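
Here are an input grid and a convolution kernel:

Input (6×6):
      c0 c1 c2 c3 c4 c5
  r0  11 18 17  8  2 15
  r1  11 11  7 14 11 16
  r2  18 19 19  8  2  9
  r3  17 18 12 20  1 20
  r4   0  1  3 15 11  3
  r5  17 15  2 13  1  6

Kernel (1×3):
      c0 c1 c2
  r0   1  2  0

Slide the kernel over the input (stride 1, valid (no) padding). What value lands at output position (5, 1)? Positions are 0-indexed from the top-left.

19

The receptive field on the input at this output position is [15 2 13]. Elementwise product with the kernel and sum: 15·1 + 2·2.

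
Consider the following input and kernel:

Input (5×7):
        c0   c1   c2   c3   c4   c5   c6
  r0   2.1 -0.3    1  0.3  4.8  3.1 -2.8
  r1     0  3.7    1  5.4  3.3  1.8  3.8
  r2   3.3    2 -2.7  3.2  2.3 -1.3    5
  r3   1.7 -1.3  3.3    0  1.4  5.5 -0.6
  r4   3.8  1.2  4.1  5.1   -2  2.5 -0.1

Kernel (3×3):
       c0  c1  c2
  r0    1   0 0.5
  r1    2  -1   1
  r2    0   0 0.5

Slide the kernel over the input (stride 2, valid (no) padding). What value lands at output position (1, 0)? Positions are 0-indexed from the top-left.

12

The receptive field on the input at this output position is [3.3 2 -2.7 / 1.7 -1.3 3.3 / 3.8 1.2 4.1]. Elementwise product with the kernel and sum: 3.3·1 + -2.7·0.5 + 1.7·2 + -1.3·-1 + 3.3·1 + 4.1·0.5.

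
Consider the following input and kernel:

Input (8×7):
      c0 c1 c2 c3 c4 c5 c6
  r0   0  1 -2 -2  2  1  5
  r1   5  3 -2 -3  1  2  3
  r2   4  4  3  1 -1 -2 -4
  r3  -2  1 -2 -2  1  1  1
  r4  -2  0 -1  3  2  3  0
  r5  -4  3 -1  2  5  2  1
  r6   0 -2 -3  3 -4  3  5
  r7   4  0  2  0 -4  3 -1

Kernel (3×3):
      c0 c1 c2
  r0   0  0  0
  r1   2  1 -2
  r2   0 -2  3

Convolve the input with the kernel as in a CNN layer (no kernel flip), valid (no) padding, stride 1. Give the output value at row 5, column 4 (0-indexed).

The receptive field on the input at this output position is [5 2 1 / -4 3 5 / -4 3 -1]. Elementwise product with the kernel and sum: -4·2 + 3·1 + 5·-2 + 3·-2 + -1·3.

-24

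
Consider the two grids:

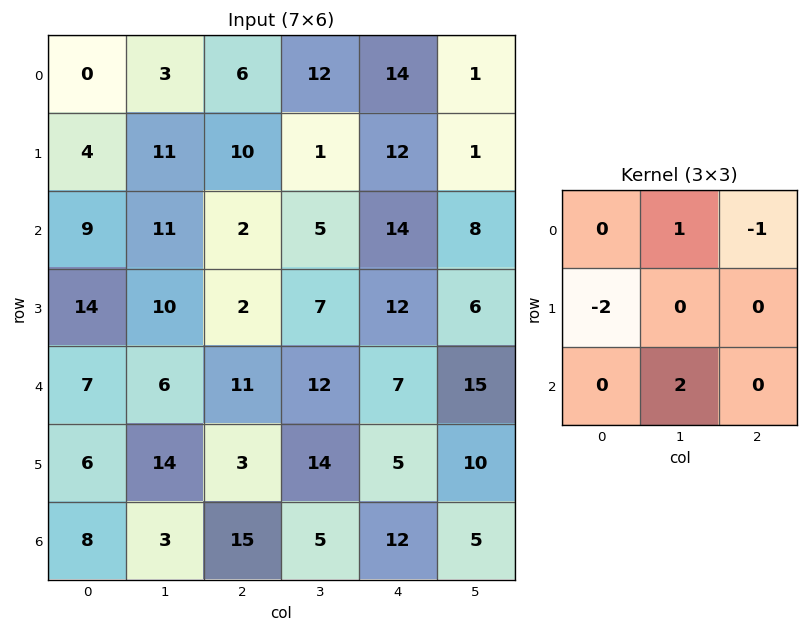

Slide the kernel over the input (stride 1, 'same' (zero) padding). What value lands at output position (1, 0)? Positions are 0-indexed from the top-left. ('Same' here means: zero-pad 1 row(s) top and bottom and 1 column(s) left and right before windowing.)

15

The receptive field on the zero-padded input at this output position is [0 0 3 / 0 4 11 / 0 9 11]. Elementwise product with the kernel and sum: 0·1 + 3·-1 + 0·-2 + 9·2.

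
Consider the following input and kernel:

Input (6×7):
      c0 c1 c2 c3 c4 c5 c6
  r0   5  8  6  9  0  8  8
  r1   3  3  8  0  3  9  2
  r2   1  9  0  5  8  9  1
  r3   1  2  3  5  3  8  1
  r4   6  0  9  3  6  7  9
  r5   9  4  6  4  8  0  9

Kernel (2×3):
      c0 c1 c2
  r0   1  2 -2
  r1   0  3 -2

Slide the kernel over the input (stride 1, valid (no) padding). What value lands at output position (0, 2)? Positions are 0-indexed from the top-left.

The receptive field on the input at this output position is [6 9 0 / 8 0 3]. Elementwise product with the kernel and sum: 6·1 + 9·2 + 0·-2 + 0·3 + 3·-2.

18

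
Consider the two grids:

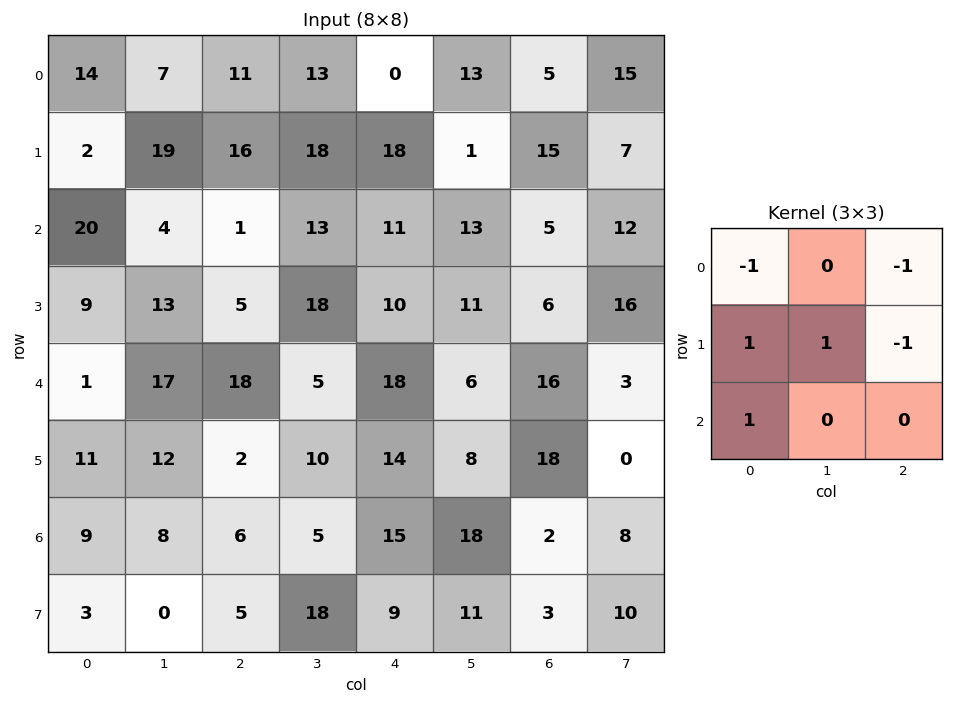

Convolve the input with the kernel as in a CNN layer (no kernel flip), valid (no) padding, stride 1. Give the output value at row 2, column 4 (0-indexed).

17

The receptive field on the input at this output position is [11 13 5 / 10 11 6 / 18 6 16]. Elementwise product with the kernel and sum: 11·-1 + 5·-1 + 10·1 + 11·1 + 6·-1 + 18·1.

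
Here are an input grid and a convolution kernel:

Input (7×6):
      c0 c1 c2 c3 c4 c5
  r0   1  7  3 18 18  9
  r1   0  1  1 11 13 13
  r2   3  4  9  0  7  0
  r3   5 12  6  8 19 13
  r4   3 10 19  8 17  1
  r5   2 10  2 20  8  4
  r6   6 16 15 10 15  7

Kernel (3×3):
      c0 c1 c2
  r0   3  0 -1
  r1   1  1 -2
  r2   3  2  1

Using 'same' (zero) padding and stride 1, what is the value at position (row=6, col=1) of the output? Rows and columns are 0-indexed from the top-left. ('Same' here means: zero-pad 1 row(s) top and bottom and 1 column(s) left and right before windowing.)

The receptive field on the zero-padded input at this output position is [2 10 2 / 6 16 15 / 0 0 0]. Elementwise product with the kernel and sum: 2·3 + 2·-1 + 6·1 + 16·1 + 15·-2 + 0·3 + 0·2 + 0·1.

-4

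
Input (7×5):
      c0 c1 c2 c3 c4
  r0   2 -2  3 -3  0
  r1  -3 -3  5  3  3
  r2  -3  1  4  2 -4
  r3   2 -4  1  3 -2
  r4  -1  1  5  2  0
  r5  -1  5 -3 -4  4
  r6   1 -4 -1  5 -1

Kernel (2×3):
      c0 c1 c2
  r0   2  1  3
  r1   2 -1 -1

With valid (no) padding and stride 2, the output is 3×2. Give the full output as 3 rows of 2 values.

3 7
14 -1
10 6

Output[0,0]: The receptive field on the input at this output position is [2 -2 3 / -3 -3 5]. Elementwise product with the kernel and sum: 2·2 + -2·1 + 3·3 + -3·2 + -3·-1 + 5·-1.
Output[0,1]: The receptive field on the input at this output position is [3 -3 0 / 5 3 3]. Elementwise product with the kernel and sum: 3·2 + -3·1 + 0·3 + 5·2 + 3·-1 + 3·-1.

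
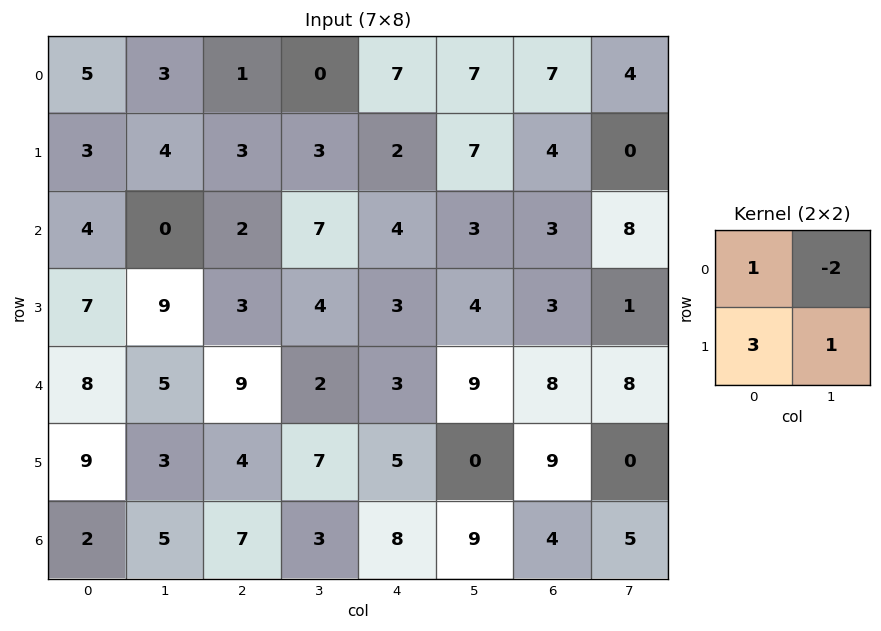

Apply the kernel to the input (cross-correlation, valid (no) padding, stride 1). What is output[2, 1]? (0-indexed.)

The receptive field on the input at this output position is [0 2 / 9 3]. Elementwise product with the kernel and sum: 0·1 + 2·-2 + 9·3 + 3·1.

26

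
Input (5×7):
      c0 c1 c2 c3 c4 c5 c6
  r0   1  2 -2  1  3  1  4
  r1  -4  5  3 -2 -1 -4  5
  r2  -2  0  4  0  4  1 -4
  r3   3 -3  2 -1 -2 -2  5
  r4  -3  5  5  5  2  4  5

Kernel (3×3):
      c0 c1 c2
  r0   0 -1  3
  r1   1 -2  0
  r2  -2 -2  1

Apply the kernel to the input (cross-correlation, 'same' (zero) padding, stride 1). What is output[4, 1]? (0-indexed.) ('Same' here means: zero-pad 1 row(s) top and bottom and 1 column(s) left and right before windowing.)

-4

The receptive field on the zero-padded input at this output position is [3 -3 2 / -3 5 5 / 0 0 0]. Elementwise product with the kernel and sum: -3·-1 + 2·3 + -3·1 + 5·-2 + 0·-2 + 0·-2 + 0·1.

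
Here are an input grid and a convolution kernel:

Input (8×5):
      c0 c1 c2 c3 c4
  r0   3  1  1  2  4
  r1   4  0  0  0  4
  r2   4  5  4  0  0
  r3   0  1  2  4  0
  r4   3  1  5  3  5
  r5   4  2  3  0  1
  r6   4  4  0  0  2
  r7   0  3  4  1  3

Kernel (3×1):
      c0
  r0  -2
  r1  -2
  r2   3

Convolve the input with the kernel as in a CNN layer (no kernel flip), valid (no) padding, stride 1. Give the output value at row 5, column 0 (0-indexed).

The receptive field on the input at this output position is [4 / 4 / 0]. Elementwise product with the kernel and sum: 4·-2 + 4·-2 + 0·3.

-16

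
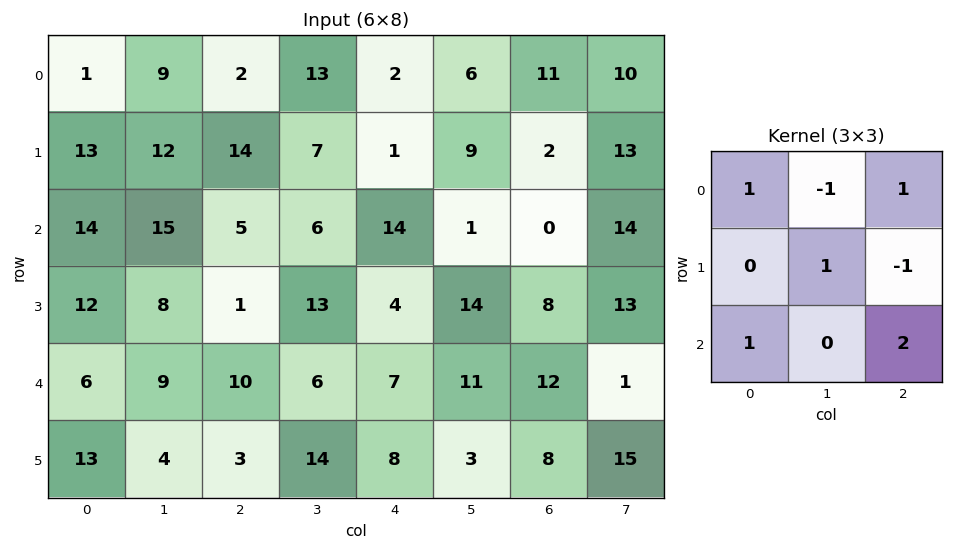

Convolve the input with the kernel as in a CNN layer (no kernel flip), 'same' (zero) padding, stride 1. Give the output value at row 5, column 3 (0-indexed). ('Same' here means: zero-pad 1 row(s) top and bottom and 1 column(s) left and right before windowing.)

The receptive field on the zero-padded input at this output position is [10 6 7 / 3 14 8 / 0 0 0]. Elementwise product with the kernel and sum: 10·1 + 6·-1 + 7·1 + 14·1 + 8·-1 + 0·1 + 0·2.

17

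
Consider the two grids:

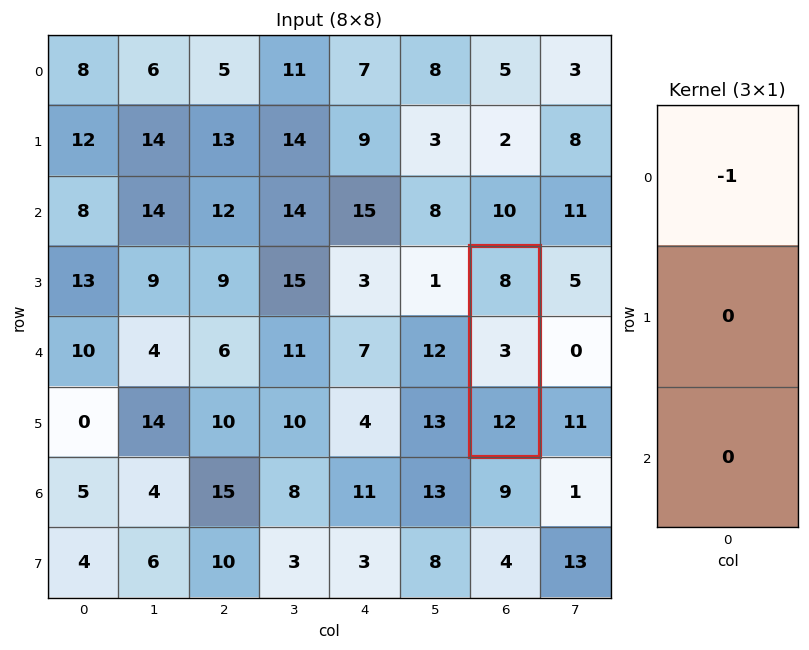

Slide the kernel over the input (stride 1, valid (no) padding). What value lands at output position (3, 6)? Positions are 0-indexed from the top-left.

-8

The receptive field on the input at this output position is [8 / 3 / 12]. Elementwise product with the kernel and sum: 8·-1.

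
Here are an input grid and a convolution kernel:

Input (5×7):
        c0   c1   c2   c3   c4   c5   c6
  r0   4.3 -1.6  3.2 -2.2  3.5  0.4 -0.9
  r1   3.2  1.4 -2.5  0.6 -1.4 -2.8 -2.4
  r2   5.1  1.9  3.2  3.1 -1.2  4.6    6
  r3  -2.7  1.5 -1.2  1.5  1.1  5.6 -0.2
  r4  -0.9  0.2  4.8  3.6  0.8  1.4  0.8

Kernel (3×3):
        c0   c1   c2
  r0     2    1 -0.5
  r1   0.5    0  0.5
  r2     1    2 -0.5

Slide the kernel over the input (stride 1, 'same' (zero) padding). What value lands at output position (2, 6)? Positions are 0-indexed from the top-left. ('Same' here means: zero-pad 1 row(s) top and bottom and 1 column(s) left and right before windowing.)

-0.5

The receptive field on the zero-padded input at this output position is [-2.8 -2.4 0 / 4.6 6 0 / 5.6 -0.2 0]. Elementwise product with the kernel and sum: -2.8·2 + -2.4·1 + 0·-0.5 + 4.6·0.5 + 0·0.5 + 5.6·1 + -0.2·2 + 0·-0.5.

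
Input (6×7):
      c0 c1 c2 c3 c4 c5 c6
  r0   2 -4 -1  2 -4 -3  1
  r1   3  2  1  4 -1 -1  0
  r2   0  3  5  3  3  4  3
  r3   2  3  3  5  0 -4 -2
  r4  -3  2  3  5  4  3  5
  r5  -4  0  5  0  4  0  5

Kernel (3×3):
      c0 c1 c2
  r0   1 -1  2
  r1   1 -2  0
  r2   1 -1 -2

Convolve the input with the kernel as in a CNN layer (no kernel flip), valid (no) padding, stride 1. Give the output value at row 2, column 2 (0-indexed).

-9

The receptive field on the input at this output position is [5 3 3 / 3 5 0 / 3 5 4]. Elementwise product with the kernel and sum: 5·1 + 3·-1 + 3·2 + 3·1 + 5·-2 + 3·1 + 5·-1 + 4·-2.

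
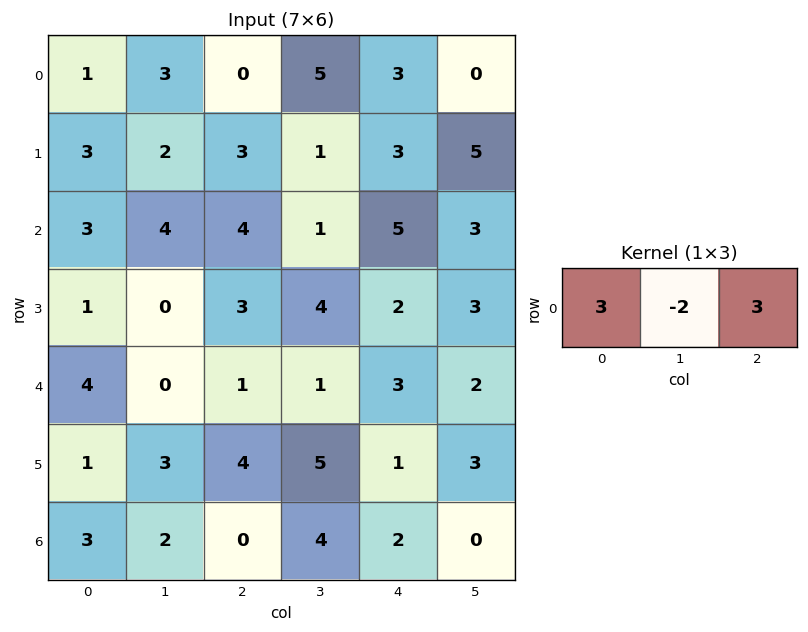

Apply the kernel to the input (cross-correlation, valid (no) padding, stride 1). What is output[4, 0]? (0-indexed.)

15

The receptive field on the input at this output position is [4 0 1]. Elementwise product with the kernel and sum: 4·3 + 0·-2 + 1·3.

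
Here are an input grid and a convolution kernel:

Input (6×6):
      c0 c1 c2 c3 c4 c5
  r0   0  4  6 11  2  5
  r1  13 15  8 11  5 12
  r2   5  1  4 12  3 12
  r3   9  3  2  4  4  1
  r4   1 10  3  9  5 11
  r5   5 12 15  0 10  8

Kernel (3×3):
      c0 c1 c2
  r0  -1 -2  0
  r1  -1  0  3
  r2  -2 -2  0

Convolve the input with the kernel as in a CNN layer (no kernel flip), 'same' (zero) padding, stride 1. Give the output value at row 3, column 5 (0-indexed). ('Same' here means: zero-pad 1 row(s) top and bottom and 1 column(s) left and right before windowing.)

-63

The receptive field on the zero-padded input at this output position is [3 12 0 / 4 1 0 / 5 11 0]. Elementwise product with the kernel and sum: 3·-1 + 12·-2 + 4·-1 + 0·3 + 5·-2 + 11·-2.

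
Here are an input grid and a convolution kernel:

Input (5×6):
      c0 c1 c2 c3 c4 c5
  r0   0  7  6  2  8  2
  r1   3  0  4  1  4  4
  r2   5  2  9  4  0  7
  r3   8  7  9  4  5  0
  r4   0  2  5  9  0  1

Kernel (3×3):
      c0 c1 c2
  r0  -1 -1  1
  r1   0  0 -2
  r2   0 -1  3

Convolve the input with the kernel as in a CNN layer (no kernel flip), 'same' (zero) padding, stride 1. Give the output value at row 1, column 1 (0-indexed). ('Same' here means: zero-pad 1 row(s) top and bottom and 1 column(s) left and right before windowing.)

16

The receptive field on the zero-padded input at this output position is [0 7 6 / 3 0 4 / 5 2 9]. Elementwise product with the kernel and sum: 0·-1 + 7·-1 + 6·1 + 4·-2 + 2·-1 + 9·3.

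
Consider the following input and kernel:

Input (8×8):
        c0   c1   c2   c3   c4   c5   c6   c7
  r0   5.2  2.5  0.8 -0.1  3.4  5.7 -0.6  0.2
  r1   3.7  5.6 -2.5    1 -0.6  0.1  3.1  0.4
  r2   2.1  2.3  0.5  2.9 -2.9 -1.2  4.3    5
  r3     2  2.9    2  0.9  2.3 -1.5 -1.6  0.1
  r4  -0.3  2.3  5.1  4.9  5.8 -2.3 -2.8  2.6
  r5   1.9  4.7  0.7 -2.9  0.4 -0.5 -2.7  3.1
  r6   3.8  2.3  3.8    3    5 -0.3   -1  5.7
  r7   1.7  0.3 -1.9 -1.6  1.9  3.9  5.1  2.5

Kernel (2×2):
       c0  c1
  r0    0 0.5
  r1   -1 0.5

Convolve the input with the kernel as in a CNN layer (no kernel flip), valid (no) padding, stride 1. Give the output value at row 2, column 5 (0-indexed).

2.85

The receptive field on the input at this output position is [-1.2 4.3 / -1.5 -1.6]. Elementwise product with the kernel and sum: 4.3·0.5 + -1.5·-1 + -1.6·0.5.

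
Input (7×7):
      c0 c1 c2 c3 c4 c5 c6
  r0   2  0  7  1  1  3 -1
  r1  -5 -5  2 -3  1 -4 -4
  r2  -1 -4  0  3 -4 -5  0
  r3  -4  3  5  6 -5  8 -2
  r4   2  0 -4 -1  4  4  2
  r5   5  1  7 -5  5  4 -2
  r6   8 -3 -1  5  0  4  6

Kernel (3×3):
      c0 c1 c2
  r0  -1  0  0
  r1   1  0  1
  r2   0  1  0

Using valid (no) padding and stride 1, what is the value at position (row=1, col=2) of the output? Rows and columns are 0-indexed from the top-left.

0

The receptive field on the input at this output position is [2 -3 1 / 0 3 -4 / 5 6 -5]. Elementwise product with the kernel and sum: 2·-1 + 0·1 + -4·1 + 6·1.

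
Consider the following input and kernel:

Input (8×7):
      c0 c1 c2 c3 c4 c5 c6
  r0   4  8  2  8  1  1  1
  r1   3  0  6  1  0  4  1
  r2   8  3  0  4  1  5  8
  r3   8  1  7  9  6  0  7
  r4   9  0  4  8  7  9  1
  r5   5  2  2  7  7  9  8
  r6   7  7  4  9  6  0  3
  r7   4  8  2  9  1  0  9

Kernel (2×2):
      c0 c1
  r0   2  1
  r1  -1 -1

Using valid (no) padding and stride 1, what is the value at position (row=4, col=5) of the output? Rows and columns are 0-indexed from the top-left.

The receptive field on the input at this output position is [9 1 / 9 8]. Elementwise product with the kernel and sum: 9·2 + 1·1 + 9·-1 + 8·-1.

2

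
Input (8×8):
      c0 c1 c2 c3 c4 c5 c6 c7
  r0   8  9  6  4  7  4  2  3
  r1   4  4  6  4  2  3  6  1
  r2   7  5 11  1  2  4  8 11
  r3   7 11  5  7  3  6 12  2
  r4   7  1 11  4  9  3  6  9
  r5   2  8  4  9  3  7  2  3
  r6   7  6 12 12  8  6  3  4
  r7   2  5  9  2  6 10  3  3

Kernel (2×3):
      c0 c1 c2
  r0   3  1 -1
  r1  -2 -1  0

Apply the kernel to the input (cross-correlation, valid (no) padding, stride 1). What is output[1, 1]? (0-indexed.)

The receptive field on the input at this output position is [4 6 4 / 5 11 1]. Elementwise product with the kernel and sum: 4·3 + 6·1 + 4·-1 + 5·-2 + 11·-1.

-7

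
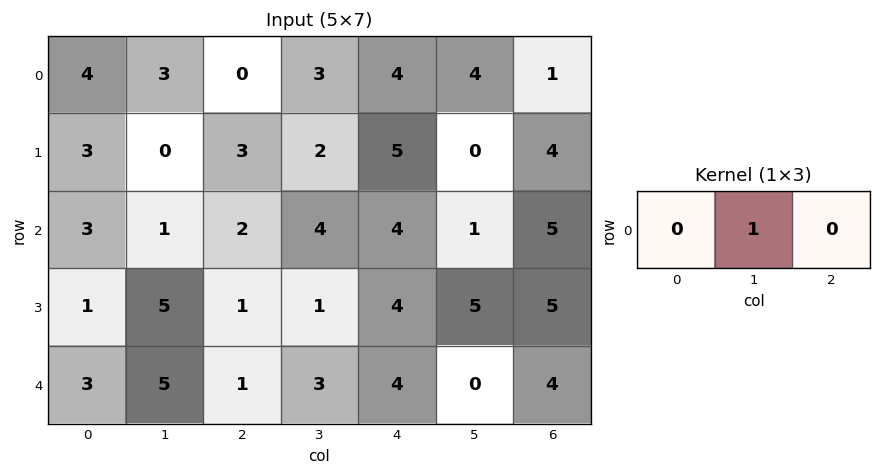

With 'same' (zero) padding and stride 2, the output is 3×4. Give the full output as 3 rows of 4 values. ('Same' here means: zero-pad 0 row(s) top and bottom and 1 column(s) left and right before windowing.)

4 0 4 1
3 2 4 5
3 1 4 4

Output[0,0]: The receptive field on the zero-padded input at this output position is [0 4 3]. Elementwise product with the kernel and sum: 4·1.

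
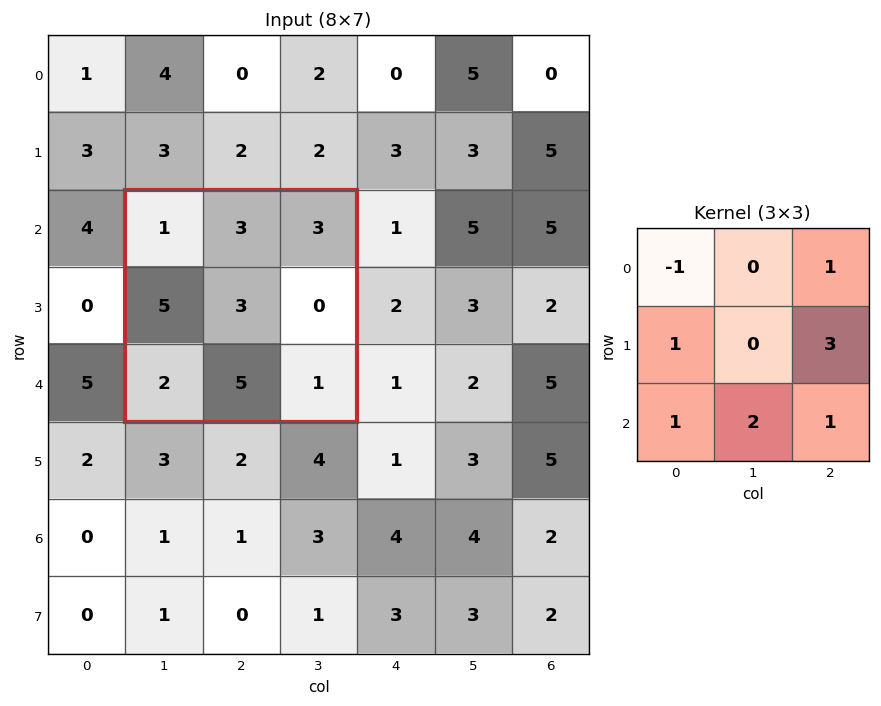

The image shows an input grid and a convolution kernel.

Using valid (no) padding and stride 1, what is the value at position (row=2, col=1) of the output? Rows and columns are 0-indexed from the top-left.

20

The receptive field on the input at this output position is [1 3 3 / 5 3 0 / 2 5 1]. Elementwise product with the kernel and sum: 1·-1 + 3·1 + 5·1 + 0·3 + 2·1 + 5·2 + 1·1.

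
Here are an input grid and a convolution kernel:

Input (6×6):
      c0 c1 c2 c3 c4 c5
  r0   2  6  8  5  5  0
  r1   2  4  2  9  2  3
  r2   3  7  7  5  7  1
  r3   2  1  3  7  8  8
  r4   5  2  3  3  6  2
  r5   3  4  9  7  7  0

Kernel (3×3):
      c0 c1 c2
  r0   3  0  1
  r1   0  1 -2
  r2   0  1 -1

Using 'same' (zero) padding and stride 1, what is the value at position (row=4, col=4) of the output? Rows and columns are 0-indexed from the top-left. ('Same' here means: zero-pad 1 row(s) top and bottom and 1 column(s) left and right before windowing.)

38

The receptive field on the zero-padded input at this output position is [7 8 8 / 3 6 2 / 7 7 0]. Elementwise product with the kernel and sum: 7·3 + 8·1 + 6·1 + 2·-2 + 7·1 + 0·-1.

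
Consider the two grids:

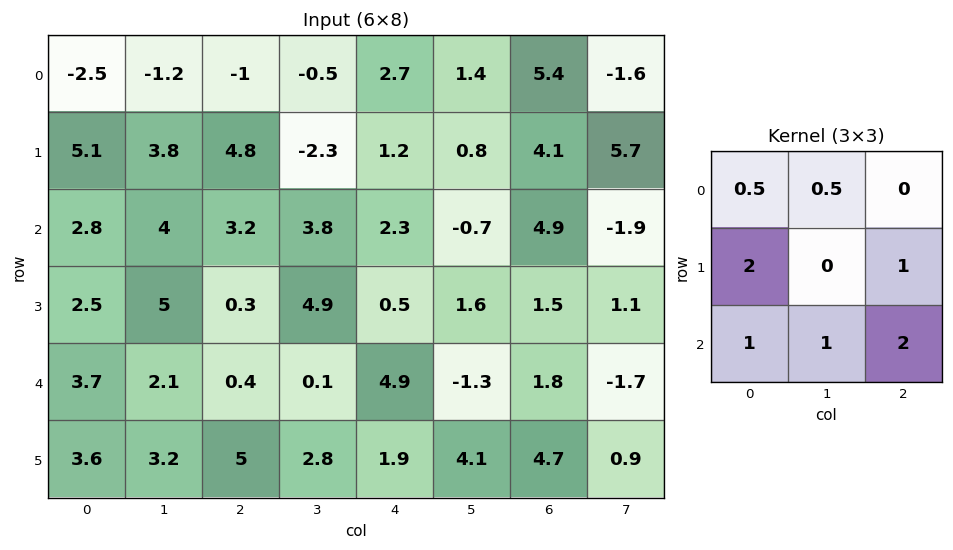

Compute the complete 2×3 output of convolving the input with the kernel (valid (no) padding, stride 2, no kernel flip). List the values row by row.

26.35 21.65 19.95
15.3 14.9 10.5

Output[0,0]: The receptive field on the input at this output position is [-2.5 -1.2 -1 / 5.1 3.8 4.8 / 2.8 4 3.2]. Elementwise product with the kernel and sum: -2.5·0.5 + -1.2·0.5 + 5.1·2 + 4.8·1 + 2.8·1 + 4·1 + 3.2·2.
Output[0,1]: The receptive field on the input at this output position is [-1 -0.5 2.7 / 4.8 -2.3 1.2 / 3.2 3.8 2.3]. Elementwise product with the kernel and sum: -1·0.5 + -0.5·0.5 + 4.8·2 + 1.2·1 + 3.2·1 + 3.8·1 + 2.3·2.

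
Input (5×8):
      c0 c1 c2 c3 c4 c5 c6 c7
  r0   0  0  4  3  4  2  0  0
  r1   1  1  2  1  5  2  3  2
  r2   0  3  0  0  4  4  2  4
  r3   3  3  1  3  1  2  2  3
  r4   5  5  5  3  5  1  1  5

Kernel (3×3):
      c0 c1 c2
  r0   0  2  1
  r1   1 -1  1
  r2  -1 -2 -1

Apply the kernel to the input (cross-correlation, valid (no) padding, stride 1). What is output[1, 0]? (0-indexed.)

The receptive field on the input at this output position is [1 1 2 / 0 3 0 / 3 3 1]. Elementwise product with the kernel and sum: 1·2 + 2·1 + 0·1 + 3·-1 + 0·1 + 3·-1 + 3·-2 + 1·-1.

-9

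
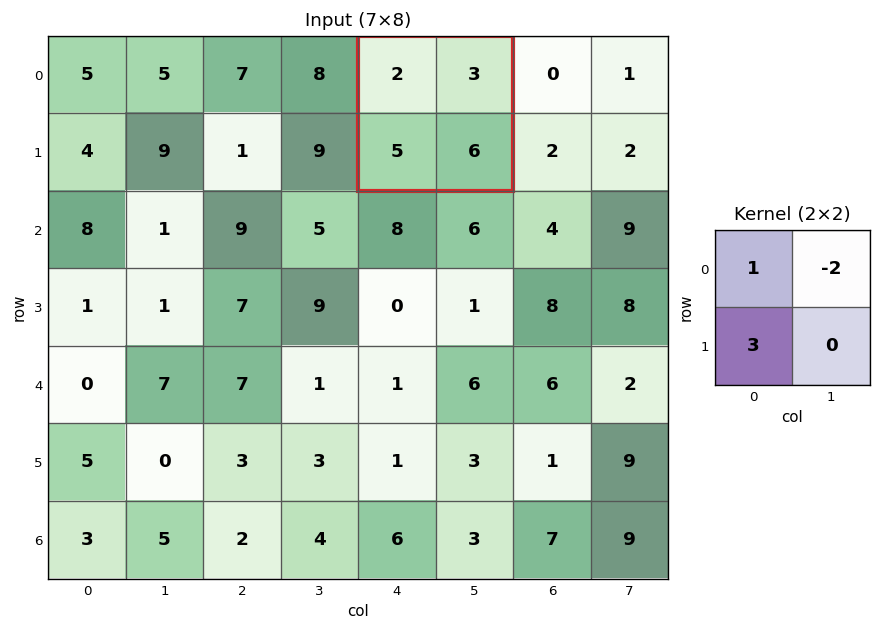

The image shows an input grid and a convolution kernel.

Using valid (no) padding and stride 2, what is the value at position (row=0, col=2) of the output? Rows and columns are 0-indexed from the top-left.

The receptive field on the input at this output position is [2 3 / 5 6]. Elementwise product with the kernel and sum: 2·1 + 3·-2 + 5·3.

11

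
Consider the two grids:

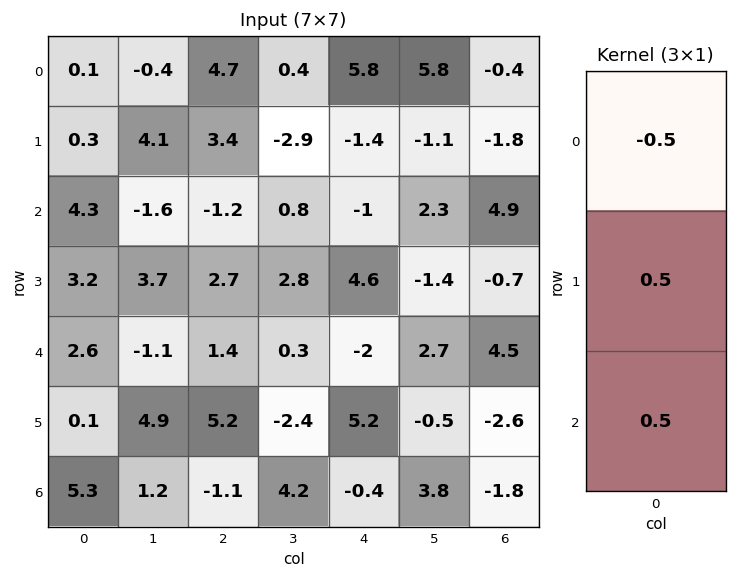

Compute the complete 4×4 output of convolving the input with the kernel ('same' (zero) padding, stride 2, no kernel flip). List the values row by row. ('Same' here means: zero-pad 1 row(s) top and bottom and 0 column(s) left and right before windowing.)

0.2 4.05 2.2 -1.1
3.6 -0.95 2.5 3
-0.25 1.95 -0.7 1.3
2.6 -3.15 -2.8 0.4

Output[0,0]: The receptive field on the zero-padded input at this output position is [0 / 0.1 / 0.3]. Elementwise product with the kernel and sum: 0·-0.5 + 0.1·0.5 + 0.3·0.5.
Output[0,1]: The receptive field on the zero-padded input at this output position is [0 / 4.7 / 3.4]. Elementwise product with the kernel and sum: 0·-0.5 + 4.7·0.5 + 3.4·0.5.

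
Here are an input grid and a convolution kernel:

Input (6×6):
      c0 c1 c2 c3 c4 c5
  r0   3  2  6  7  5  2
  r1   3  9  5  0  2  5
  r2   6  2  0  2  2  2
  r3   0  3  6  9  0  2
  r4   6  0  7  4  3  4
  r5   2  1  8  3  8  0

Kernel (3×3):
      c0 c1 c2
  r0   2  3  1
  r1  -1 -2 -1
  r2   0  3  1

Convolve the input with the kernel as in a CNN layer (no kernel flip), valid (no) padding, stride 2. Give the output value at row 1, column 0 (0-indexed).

The receptive field on the input at this output position is [6 2 0 / 0 3 6 / 6 0 7]. Elementwise product with the kernel and sum: 6·2 + 2·3 + 0·1 + 0·-1 + 3·-2 + 6·-1 + 0·3 + 7·1.

13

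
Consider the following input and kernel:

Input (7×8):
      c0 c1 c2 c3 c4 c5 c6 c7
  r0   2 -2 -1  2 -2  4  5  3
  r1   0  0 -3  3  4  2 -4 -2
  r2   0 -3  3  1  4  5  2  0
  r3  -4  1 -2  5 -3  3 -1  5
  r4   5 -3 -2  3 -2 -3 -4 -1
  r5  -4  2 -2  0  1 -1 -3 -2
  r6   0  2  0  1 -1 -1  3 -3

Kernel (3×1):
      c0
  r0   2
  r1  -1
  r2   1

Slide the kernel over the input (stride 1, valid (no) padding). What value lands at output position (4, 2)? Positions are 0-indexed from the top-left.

The receptive field on the input at this output position is [-2 / -2 / 0]. Elementwise product with the kernel and sum: -2·2 + -2·-1 + 0·1.

-2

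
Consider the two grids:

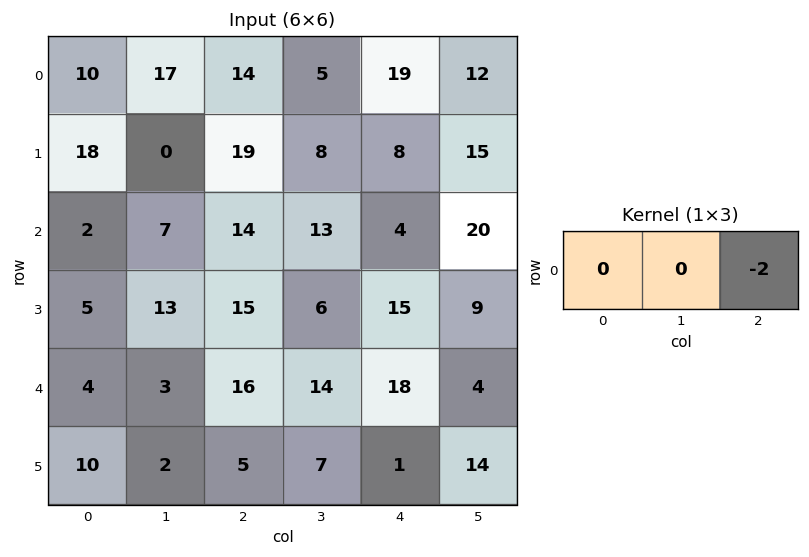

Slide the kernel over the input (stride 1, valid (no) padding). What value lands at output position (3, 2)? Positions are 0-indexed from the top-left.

The receptive field on the input at this output position is [15 6 15]. Elementwise product with the kernel and sum: 15·-2.

-30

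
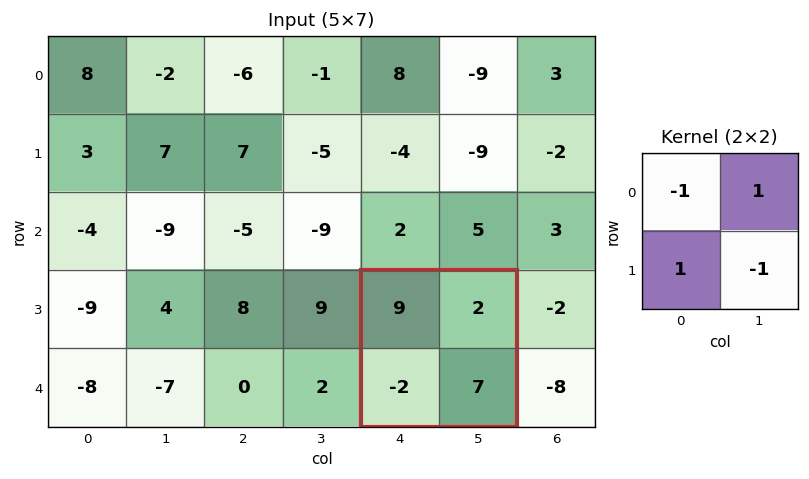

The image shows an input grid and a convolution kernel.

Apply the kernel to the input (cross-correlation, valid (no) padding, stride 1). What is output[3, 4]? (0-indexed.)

The receptive field on the input at this output position is [9 2 / -2 7]. Elementwise product with the kernel and sum: 9·-1 + 2·1 + -2·1 + 7·-1.

-16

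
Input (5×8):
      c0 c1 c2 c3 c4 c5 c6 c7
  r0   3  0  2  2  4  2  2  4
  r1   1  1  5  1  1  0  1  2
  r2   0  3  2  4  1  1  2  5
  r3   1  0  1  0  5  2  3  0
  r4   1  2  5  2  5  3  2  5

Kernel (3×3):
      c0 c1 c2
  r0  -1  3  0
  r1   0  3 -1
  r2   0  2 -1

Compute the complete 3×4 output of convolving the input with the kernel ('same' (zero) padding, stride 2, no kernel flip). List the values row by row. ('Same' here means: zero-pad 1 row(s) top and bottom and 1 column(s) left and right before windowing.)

10 13 12 2
2 18 12 10
4 16 27 8

Output[0,0]: The receptive field on the zero-padded input at this output position is [0 0 0 / 0 3 0 / 0 1 1]. Elementwise product with the kernel and sum: 0·-1 + 0·3 + 3·3 + 0·-1 + 1·2 + 1·-1.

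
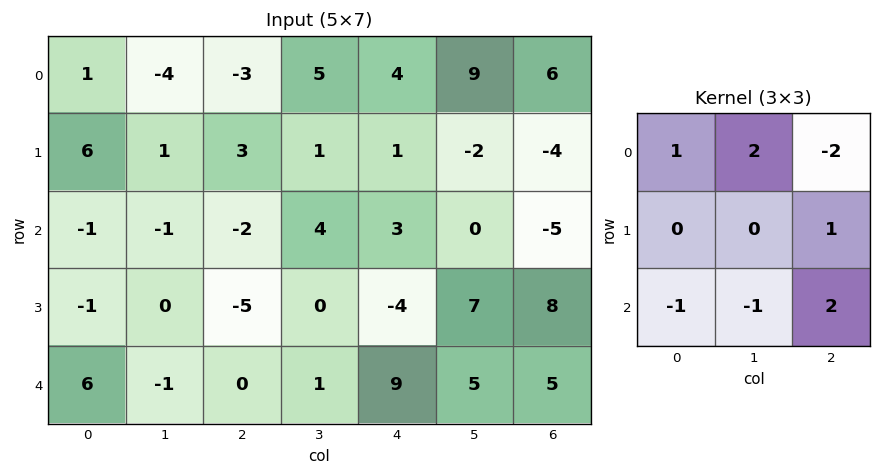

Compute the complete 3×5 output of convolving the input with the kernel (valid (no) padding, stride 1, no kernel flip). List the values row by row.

Output[0,0]: The receptive field on the input at this output position is [1 -4 -3 / 6 1 3 / -1 -1 -2]. Elementwise product with the kernel and sum: 1·1 + -4·2 + -3·-2 + 3·1 + -1·-1 + -1·-1 + -2·2.
Output[0,1]: The receptive field on the input at this output position is [-4 -3 5 / 1 3 1 / -1 -2 4]. Elementwise product with the kernel and sum: -4·1 + -3·2 + 5·-2 + 1·1 + -1·-1 + -2·-1 + 4·2.

0 -8 4 -14 -7
-9 14 3 25 13
-9 -10 13 17 17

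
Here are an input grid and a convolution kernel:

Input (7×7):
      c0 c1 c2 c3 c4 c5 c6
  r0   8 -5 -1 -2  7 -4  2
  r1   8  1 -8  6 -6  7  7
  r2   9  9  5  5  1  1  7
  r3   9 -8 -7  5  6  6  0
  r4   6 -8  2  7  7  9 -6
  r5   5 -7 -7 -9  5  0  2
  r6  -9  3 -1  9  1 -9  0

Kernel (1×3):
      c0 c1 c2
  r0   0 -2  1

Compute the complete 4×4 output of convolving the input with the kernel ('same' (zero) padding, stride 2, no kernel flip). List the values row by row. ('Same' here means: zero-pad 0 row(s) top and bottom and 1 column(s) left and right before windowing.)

Output[0,0]: The receptive field on the zero-padded input at this output position is [0 8 -5]. Elementwise product with the kernel and sum: 8·-2 + -5·1.

-21 0 -18 -4
-9 -5 -1 -14
-20 3 -5 12
21 11 -11 0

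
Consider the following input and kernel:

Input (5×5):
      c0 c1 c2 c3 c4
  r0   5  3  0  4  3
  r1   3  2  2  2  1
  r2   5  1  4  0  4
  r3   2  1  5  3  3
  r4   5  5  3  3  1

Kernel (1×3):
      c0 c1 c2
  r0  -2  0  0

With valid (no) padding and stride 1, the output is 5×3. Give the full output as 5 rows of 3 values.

-10 -6 0
-6 -4 -4
-10 -2 -8
-4 -2 -10
-10 -10 -6

Output[0,0]: The receptive field on the input at this output position is [5 3 0]. Elementwise product with the kernel and sum: 5·-2.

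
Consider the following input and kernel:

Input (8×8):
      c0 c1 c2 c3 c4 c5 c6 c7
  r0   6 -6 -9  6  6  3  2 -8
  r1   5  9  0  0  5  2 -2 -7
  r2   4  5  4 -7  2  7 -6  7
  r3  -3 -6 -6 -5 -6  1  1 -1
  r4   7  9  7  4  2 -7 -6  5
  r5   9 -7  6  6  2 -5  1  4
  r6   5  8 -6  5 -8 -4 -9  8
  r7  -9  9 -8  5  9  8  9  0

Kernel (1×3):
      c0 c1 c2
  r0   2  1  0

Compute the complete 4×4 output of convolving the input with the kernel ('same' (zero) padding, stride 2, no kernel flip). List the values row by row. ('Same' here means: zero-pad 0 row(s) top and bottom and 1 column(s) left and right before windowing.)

Output[0,0]: The receptive field on the zero-padded input at this output position is [0 6 -6]. Elementwise product with the kernel and sum: 0·2 + 6·1.
Output[0,1]: The receptive field on the zero-padded input at this output position is [-6 -9 6]. Elementwise product with the kernel and sum: -6·2 + -9·1.

6 -21 18 8
4 14 -12 8
7 25 10 -20
5 10 2 -17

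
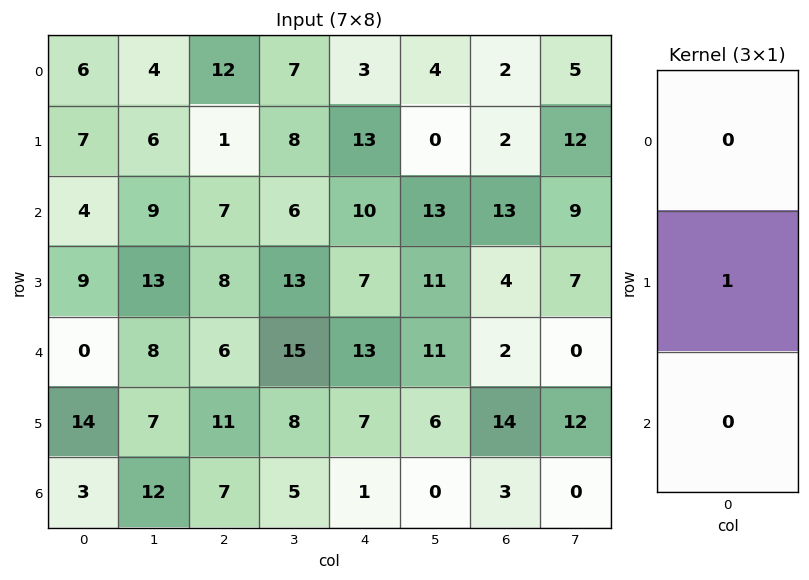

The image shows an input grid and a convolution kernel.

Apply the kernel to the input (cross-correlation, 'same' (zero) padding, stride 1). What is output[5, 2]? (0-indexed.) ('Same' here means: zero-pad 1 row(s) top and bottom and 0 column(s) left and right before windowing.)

The receptive field on the zero-padded input at this output position is [6 / 11 / 7]. Elementwise product with the kernel and sum: 11·1.

11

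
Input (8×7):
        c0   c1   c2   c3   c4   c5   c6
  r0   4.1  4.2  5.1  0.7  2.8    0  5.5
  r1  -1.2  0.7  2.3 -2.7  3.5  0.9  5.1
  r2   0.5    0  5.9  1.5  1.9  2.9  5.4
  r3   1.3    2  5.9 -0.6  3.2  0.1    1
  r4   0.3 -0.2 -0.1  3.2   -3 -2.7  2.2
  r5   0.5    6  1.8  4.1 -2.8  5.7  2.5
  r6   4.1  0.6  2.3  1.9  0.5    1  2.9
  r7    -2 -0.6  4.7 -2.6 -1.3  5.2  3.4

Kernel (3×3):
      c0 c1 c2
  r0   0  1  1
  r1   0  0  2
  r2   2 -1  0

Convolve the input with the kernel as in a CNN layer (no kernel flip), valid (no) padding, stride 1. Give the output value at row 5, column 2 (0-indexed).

The receptive field on the input at this output position is [1.8 4.1 -2.8 / 2.3 1.9 0.5 / 4.7 -2.6 -1.3]. Elementwise product with the kernel and sum: 4.1·1 + -2.8·1 + 0.5·2 + 4.7·2 + -2.6·-1.

14.3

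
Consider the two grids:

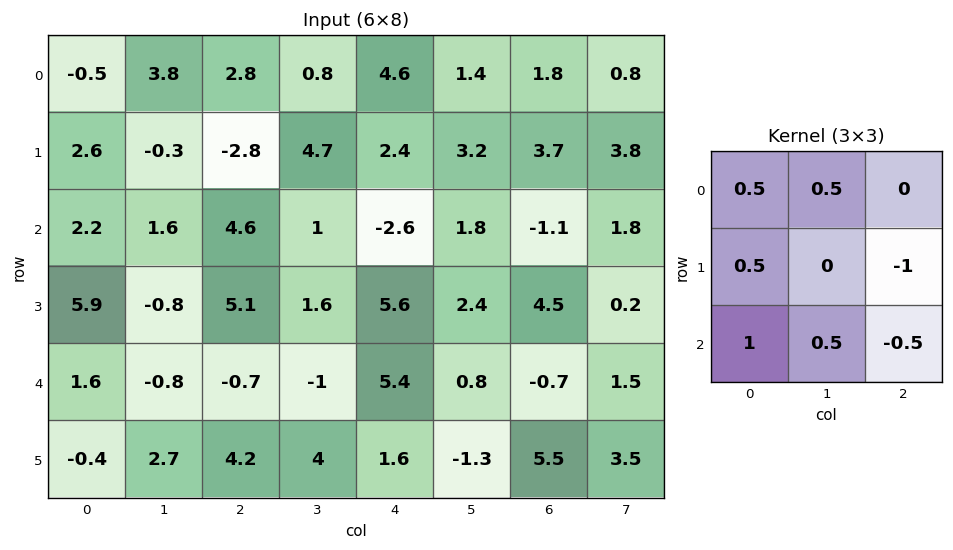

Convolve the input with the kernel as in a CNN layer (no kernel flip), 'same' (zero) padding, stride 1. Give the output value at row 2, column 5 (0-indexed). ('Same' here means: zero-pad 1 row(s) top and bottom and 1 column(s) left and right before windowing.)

7.15

The receptive field on the zero-padded input at this output position is [2.4 3.2 3.7 / -2.6 1.8 -1.1 / 5.6 2.4 4.5]. Elementwise product with the kernel and sum: 2.4·0.5 + 3.2·0.5 + -2.6·0.5 + -1.1·-1 + 5.6·1 + 2.4·0.5 + 4.5·-0.5.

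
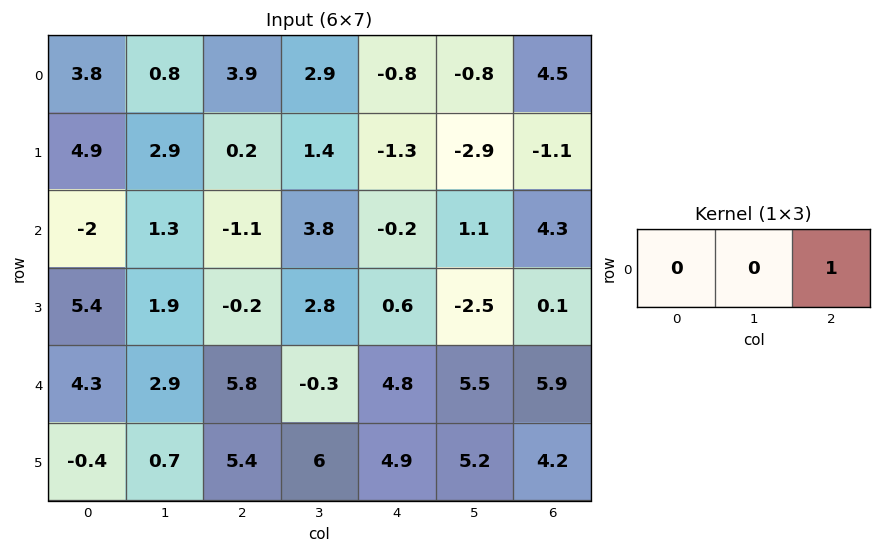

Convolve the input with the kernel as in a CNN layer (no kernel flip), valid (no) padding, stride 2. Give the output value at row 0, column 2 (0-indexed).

The receptive field on the input at this output position is [-0.8 -0.8 4.5]. Elementwise product with the kernel and sum: 4.5·1.

4.5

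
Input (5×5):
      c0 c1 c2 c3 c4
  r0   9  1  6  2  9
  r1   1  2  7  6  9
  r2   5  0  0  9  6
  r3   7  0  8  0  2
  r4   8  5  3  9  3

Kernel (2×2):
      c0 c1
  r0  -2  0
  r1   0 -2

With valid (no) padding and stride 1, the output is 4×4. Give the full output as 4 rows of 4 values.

-22 -16 -24 -22
-2 -4 -32 -24
-10 -16 0 -22
-24 -6 -34 -6

Output[0,0]: The receptive field on the input at this output position is [9 1 / 1 2]. Elementwise product with the kernel and sum: 9·-2 + 2·-2.
Output[0,1]: The receptive field on the input at this output position is [1 6 / 2 7]. Elementwise product with the kernel and sum: 1·-2 + 7·-2.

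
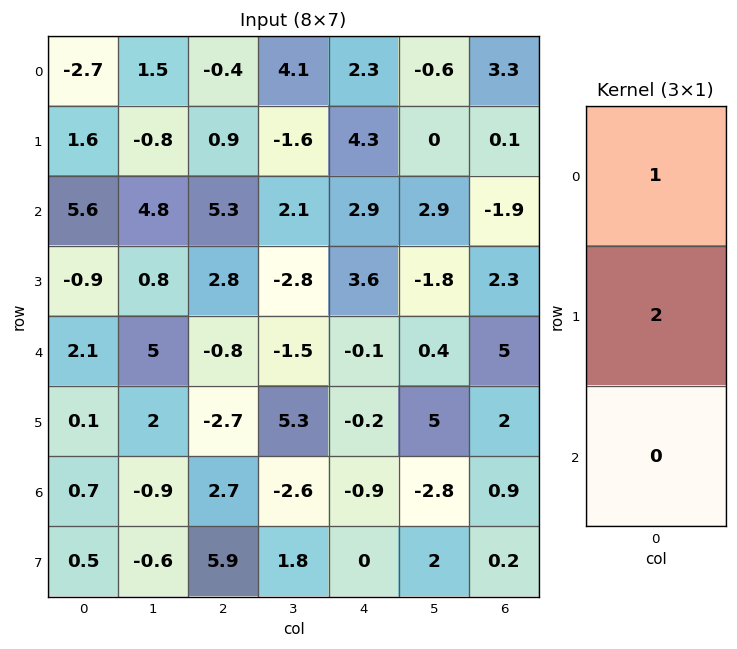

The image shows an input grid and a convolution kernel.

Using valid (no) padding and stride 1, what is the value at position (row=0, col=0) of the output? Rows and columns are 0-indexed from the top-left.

The receptive field on the input at this output position is [-2.7 / 1.6 / 5.6]. Elementwise product with the kernel and sum: -2.7·1 + 1.6·2.

0.5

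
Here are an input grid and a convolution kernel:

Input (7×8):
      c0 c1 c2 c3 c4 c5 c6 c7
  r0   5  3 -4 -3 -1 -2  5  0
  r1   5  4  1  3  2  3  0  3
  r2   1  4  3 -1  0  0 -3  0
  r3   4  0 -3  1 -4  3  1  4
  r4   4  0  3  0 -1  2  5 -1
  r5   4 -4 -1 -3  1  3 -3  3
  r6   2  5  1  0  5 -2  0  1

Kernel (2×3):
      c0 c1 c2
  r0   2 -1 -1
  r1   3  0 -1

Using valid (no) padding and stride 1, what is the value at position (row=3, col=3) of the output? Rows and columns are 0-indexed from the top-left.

1

The receptive field on the input at this output position is [1 -4 3 / 0 -1 2]. Elementwise product with the kernel and sum: 1·2 + -4·-1 + 3·-1 + 0·3 + 2·-1.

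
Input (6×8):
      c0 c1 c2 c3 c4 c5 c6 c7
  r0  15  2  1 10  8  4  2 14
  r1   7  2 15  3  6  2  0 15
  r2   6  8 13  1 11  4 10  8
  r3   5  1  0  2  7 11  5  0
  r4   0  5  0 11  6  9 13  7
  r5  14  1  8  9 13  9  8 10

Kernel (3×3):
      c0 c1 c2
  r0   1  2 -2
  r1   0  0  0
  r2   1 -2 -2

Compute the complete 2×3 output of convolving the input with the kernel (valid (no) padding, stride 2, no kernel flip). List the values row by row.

-19 -6 -5
-14 -41 -39

Output[0,0]: The receptive field on the input at this output position is [15 2 1 / 7 2 15 / 6 8 13]. Elementwise product with the kernel and sum: 15·1 + 2·2 + 1·-2 + 6·1 + 8·-2 + 13·-2.
Output[0,1]: The receptive field on the input at this output position is [1 10 8 / 15 3 6 / 13 1 11]. Elementwise product with the kernel and sum: 1·1 + 10·2 + 8·-2 + 13·1 + 1·-2 + 11·-2.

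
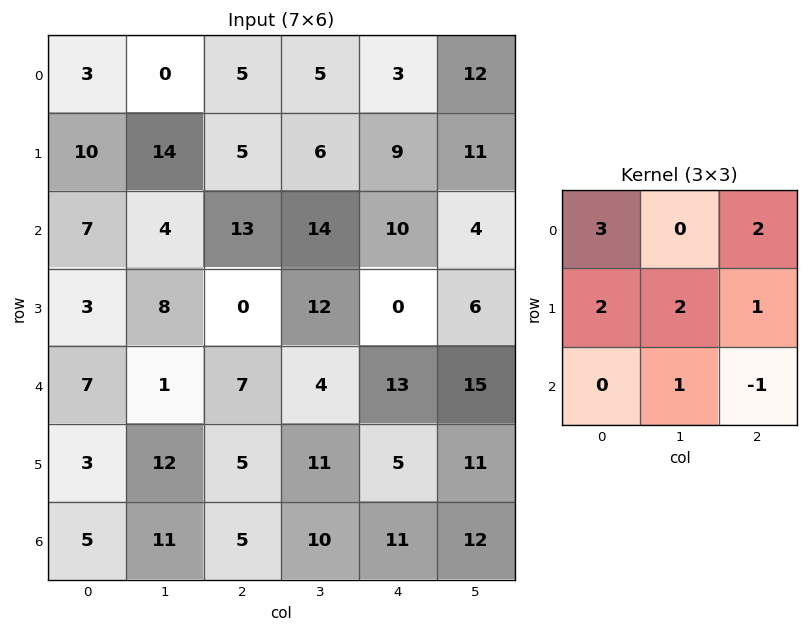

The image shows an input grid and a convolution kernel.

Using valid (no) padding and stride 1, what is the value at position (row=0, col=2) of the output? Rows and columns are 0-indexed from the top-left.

The receptive field on the input at this output position is [5 5 3 / 5 6 9 / 13 14 10]. Elementwise product with the kernel and sum: 5·3 + 3·2 + 5·2 + 6·2 + 9·1 + 14·1 + 10·-1.

56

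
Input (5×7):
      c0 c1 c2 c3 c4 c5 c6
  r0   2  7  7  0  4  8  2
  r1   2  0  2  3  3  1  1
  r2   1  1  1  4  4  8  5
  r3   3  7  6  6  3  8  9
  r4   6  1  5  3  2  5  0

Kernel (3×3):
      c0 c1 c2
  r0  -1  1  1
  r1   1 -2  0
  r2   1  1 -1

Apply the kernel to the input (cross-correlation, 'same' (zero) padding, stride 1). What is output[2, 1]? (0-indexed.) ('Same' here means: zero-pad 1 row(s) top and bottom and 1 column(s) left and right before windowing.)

3

The receptive field on the zero-padded input at this output position is [2 0 2 / 1 1 1 / 3 7 6]. Elementwise product with the kernel and sum: 2·-1 + 0·1 + 2·1 + 1·1 + 1·-2 + 3·1 + 7·1 + 6·-1.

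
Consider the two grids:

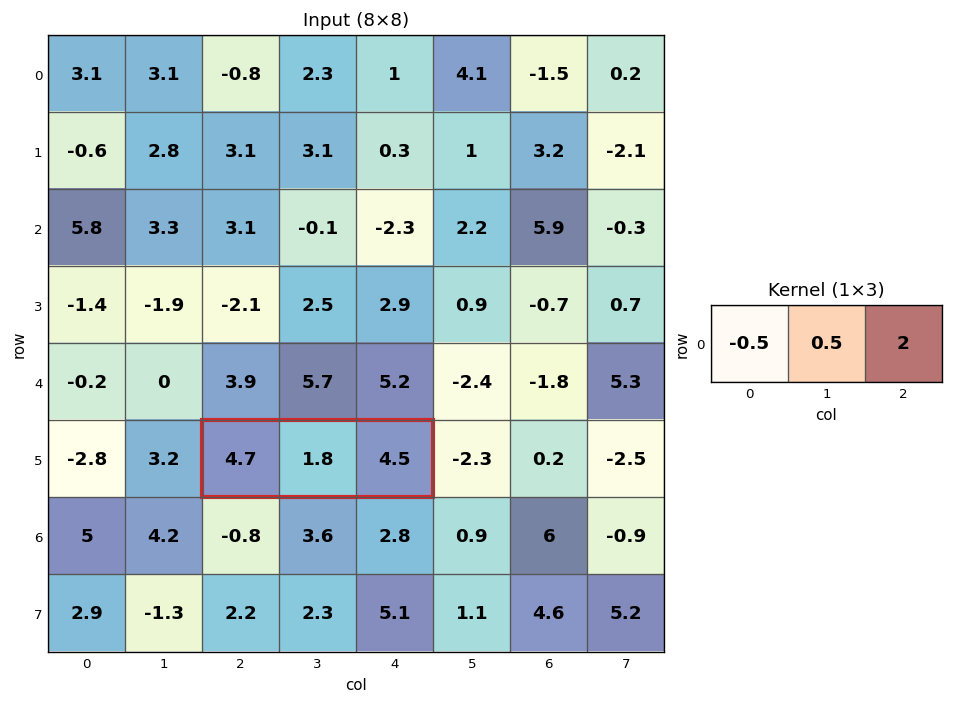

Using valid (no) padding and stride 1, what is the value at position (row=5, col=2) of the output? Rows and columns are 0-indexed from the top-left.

7.55

The receptive field on the input at this output position is [4.7 1.8 4.5]. Elementwise product with the kernel and sum: 4.7·-0.5 + 1.8·0.5 + 4.5·2.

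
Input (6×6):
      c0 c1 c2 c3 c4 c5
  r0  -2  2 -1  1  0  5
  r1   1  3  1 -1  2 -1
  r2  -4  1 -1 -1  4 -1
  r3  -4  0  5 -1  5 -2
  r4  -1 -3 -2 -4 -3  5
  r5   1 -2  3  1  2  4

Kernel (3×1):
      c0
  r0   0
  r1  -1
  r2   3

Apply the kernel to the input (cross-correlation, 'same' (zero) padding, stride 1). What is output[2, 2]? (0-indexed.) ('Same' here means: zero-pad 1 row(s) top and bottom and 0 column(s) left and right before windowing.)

16

The receptive field on the zero-padded input at this output position is [1 / -1 / 5]. Elementwise product with the kernel and sum: -1·-1 + 5·3.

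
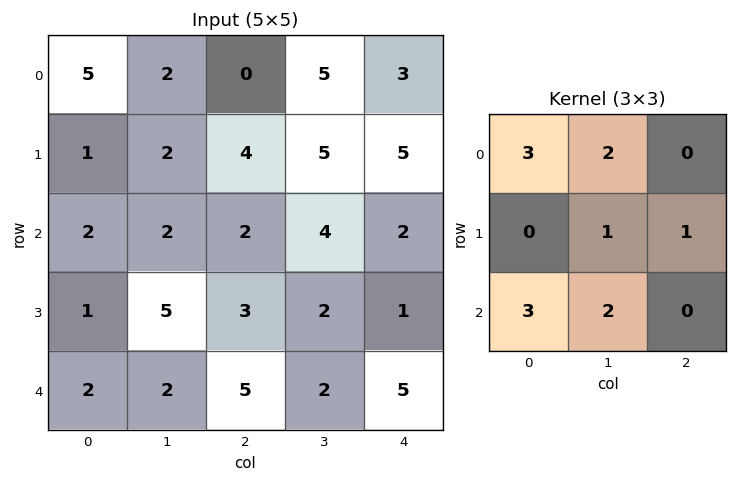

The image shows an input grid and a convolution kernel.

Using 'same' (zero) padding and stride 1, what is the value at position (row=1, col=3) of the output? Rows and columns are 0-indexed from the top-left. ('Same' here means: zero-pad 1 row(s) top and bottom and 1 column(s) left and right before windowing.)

34

The receptive field on the zero-padded input at this output position is [0 5 3 / 4 5 5 / 2 4 2]. Elementwise product with the kernel and sum: 0·3 + 5·2 + 5·1 + 5·1 + 2·3 + 4·2.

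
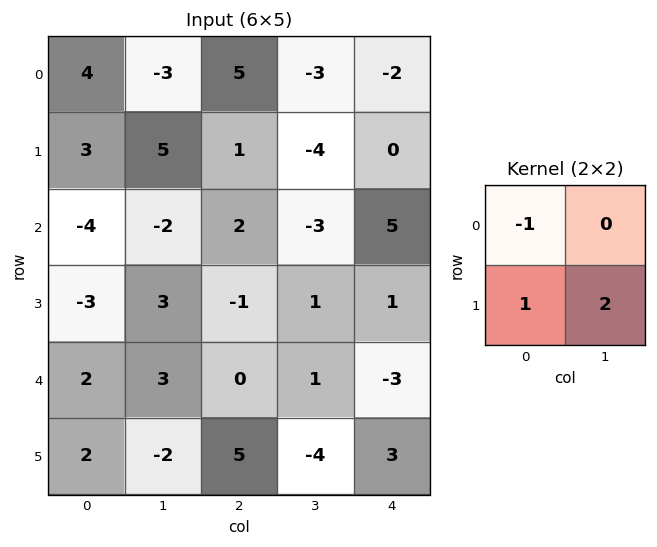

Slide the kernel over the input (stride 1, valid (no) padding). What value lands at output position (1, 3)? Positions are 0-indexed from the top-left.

11

The receptive field on the input at this output position is [-4 0 / -3 5]. Elementwise product with the kernel and sum: -4·-1 + -3·1 + 5·2.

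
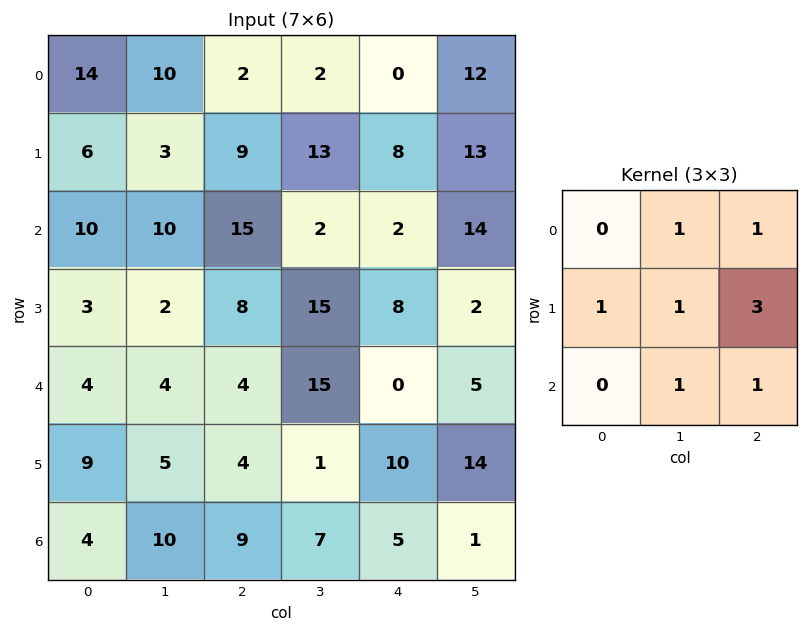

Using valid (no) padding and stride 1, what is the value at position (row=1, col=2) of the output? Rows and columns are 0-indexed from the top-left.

67

The receptive field on the input at this output position is [9 13 8 / 15 2 2 / 8 15 8]. Elementwise product with the kernel and sum: 13·1 + 8·1 + 15·1 + 2·1 + 2·3 + 15·1 + 8·1.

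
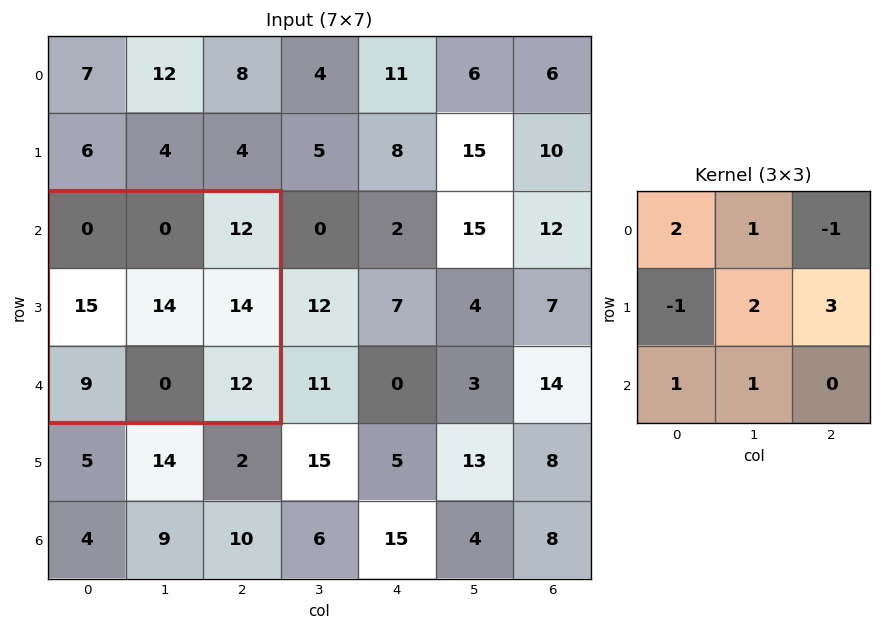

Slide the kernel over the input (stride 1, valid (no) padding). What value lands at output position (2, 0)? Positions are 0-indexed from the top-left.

The receptive field on the input at this output position is [0 0 12 / 15 14 14 / 9 0 12]. Elementwise product with the kernel and sum: 0·2 + 0·1 + 12·-1 + 15·-1 + 14·2 + 14·3 + 9·1 + 0·1.

52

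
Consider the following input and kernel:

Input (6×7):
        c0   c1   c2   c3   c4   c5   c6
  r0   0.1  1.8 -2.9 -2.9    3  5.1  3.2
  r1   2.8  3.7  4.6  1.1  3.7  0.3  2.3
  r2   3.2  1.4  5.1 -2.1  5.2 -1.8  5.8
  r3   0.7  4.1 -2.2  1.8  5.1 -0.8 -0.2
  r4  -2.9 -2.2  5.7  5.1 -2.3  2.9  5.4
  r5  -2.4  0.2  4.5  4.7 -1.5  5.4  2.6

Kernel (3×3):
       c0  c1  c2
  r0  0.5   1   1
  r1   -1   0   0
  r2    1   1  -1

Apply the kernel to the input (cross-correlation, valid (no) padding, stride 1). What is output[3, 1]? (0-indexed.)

3.85

The receptive field on the input at this output position is [4.1 -2.2 1.8 / -2.2 5.7 5.1 / 0.2 4.5 4.7]. Elementwise product with the kernel and sum: 4.1·0.5 + -2.2·1 + 1.8·1 + -2.2·-1 + 0.2·1 + 4.5·1 + 4.7·-1.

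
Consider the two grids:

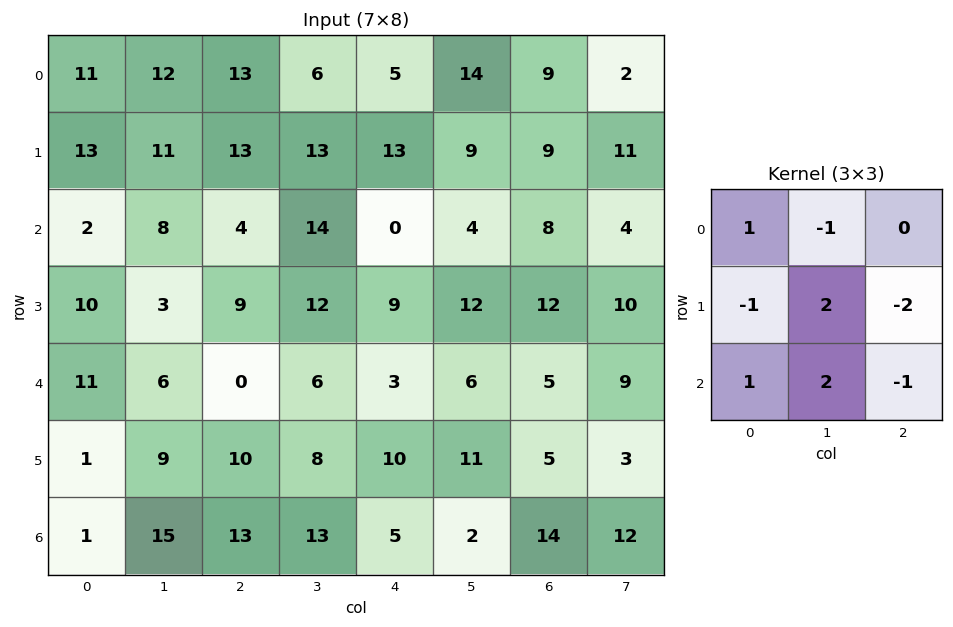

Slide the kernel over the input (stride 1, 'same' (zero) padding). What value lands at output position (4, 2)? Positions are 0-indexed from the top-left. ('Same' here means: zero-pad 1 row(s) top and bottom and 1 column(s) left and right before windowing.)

-3

The receptive field on the zero-padded input at this output position is [3 9 12 / 6 0 6 / 9 10 8]. Elementwise product with the kernel and sum: 3·1 + 9·-1 + 6·-1 + 0·2 + 6·-2 + 9·1 + 10·2 + 8·-1.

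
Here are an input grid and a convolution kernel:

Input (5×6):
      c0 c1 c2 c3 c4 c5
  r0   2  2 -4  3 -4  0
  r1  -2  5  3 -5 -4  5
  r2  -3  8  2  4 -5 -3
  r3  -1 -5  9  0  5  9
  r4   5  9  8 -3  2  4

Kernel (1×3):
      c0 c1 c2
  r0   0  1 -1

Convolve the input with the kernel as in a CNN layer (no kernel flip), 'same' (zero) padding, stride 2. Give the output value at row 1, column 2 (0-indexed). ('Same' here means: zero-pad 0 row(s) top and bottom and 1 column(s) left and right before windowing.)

The receptive field on the zero-padded input at this output position is [4 -5 -3]. Elementwise product with the kernel and sum: -5·1 + -3·-1.

-2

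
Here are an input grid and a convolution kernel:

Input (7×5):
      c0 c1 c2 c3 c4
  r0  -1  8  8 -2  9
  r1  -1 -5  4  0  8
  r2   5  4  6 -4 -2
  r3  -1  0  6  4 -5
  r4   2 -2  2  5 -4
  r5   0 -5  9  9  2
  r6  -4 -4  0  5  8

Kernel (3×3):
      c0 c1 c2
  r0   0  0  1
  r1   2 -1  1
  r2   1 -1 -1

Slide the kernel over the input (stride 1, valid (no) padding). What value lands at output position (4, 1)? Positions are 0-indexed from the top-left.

-14

The receptive field on the input at this output position is [-2 2 5 / -5 9 9 / -4 0 5]. Elementwise product with the kernel and sum: 5·1 + -5·2 + 9·-1 + 9·1 + -4·1 + 0·-1 + 5·-1.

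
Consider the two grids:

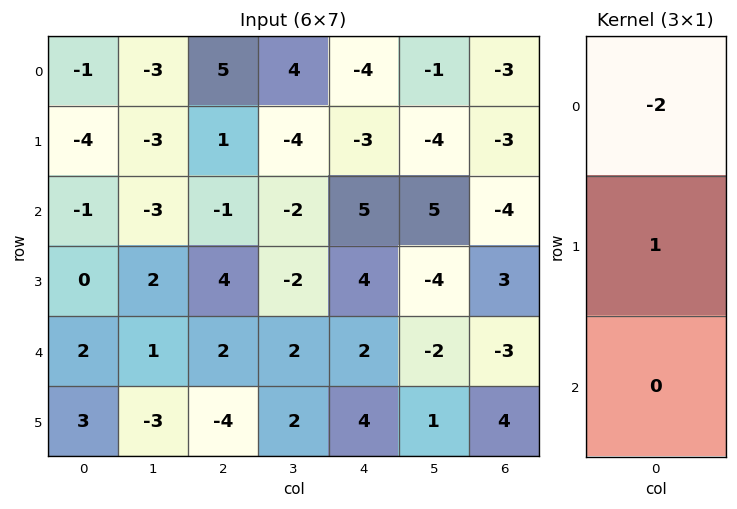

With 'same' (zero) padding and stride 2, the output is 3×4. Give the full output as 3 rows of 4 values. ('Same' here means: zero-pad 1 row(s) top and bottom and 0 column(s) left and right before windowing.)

-1 5 -4 -3
7 -3 11 2
2 -6 -6 -9

Output[0,0]: The receptive field on the zero-padded input at this output position is [0 / -1 / -4]. Elementwise product with the kernel and sum: 0·-2 + -1·1.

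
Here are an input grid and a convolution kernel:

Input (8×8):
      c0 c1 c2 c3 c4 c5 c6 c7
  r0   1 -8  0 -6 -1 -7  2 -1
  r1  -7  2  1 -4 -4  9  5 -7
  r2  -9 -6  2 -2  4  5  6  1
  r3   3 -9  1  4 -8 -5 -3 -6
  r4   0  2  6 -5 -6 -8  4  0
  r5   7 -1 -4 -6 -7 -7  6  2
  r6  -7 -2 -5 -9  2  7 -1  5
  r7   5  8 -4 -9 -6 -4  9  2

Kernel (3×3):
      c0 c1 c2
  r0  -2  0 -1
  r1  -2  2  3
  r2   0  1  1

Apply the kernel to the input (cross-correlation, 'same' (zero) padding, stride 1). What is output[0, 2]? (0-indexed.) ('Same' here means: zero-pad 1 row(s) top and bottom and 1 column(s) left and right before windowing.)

-5

The receptive field on the zero-padded input at this output position is [0 0 0 / -8 0 -6 / 2 1 -4]. Elementwise product with the kernel and sum: 0·-2 + 0·-1 + -8·-2 + 0·2 + -6·3 + 1·1 + -4·1.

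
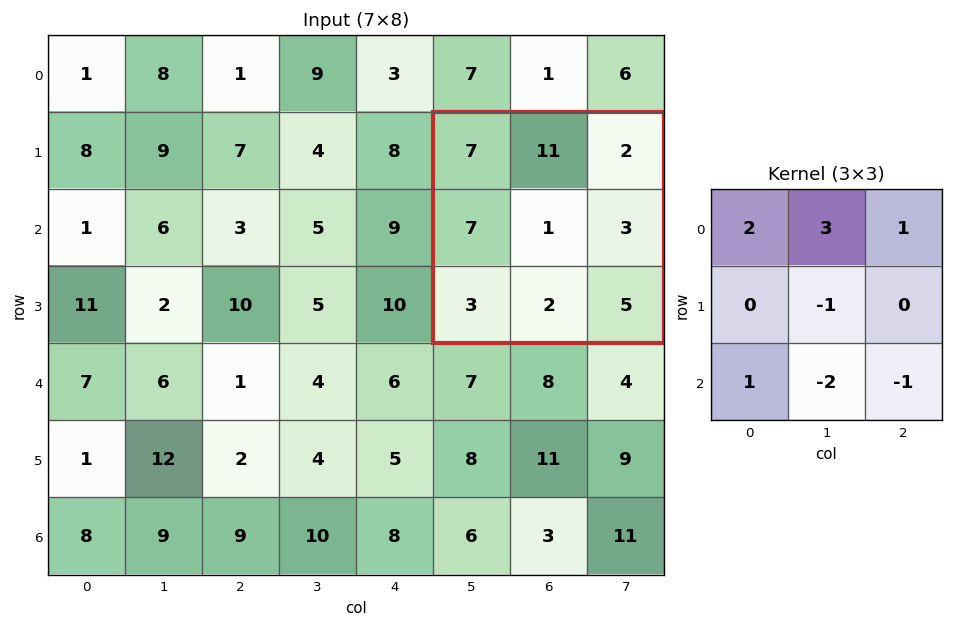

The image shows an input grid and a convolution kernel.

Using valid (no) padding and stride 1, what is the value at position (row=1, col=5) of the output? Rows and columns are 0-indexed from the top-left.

The receptive field on the input at this output position is [7 11 2 / 7 1 3 / 3 2 5]. Elementwise product with the kernel and sum: 7·2 + 11·3 + 2·1 + 1·-1 + 3·1 + 2·-2 + 5·-1.

42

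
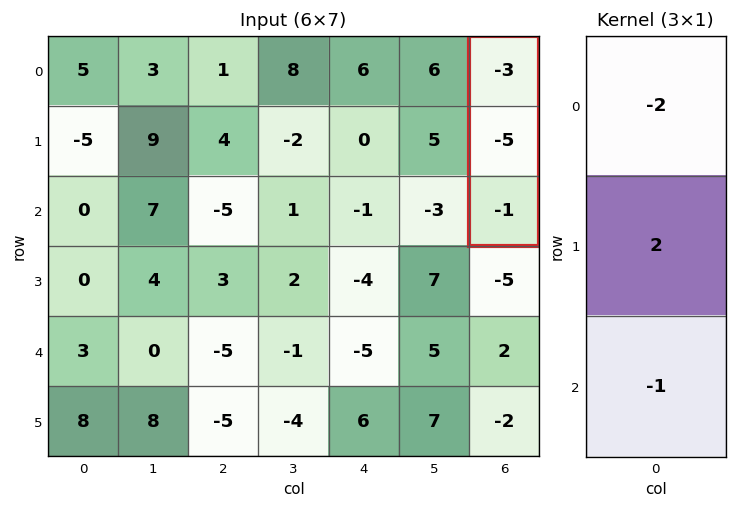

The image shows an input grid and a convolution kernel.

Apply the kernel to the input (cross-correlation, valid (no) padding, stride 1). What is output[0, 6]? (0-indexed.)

The receptive field on the input at this output position is [-3 / -5 / -1]. Elementwise product with the kernel and sum: -3·-2 + -5·2 + -1·-1.

-3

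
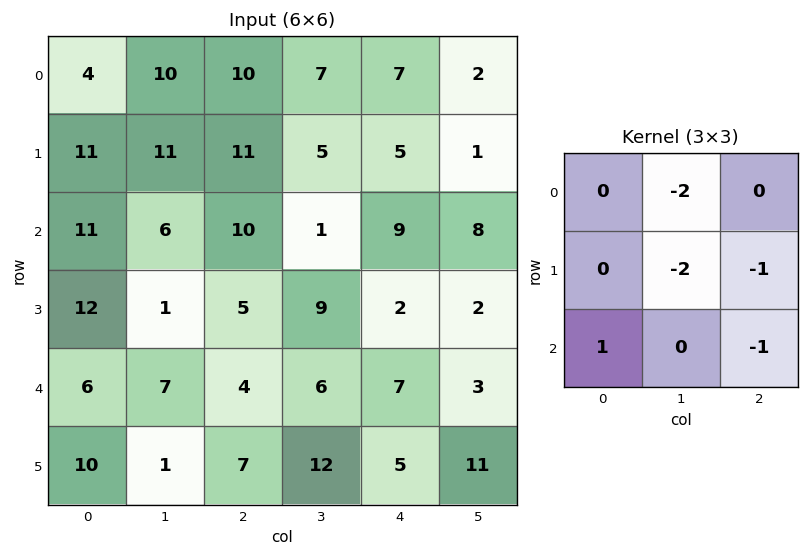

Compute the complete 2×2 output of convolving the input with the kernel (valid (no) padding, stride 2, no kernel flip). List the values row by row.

Output[0,0]: The receptive field on the input at this output position is [4 10 10 / 11 11 11 / 11 6 10]. Elementwise product with the kernel and sum: 10·-2 + 11·-2 + 11·-1 + 11·1 + 10·-1.

-52 -28
-17 -25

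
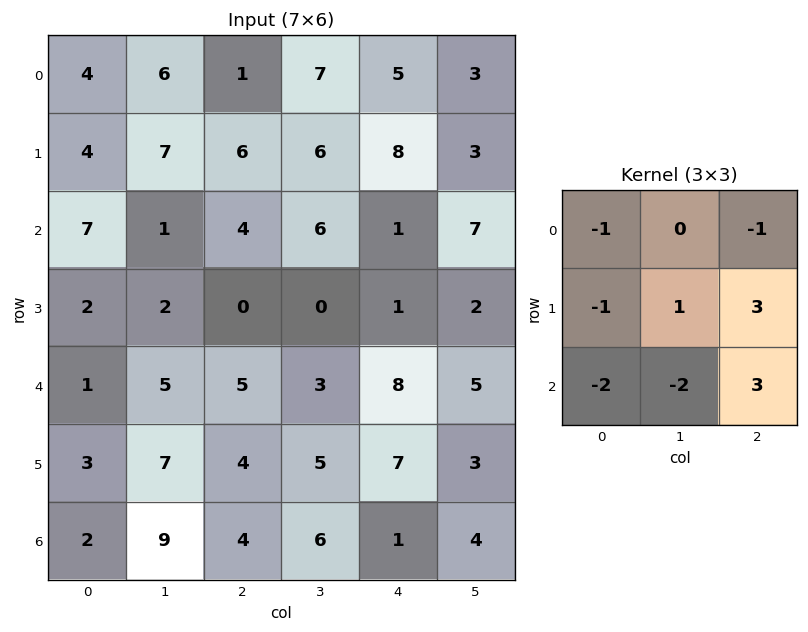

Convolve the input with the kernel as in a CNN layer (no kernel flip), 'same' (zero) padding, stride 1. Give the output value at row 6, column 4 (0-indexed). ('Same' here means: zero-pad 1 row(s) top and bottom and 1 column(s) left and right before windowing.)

The receptive field on the zero-padded input at this output position is [5 7 3 / 6 1 4 / 0 0 0]. Elementwise product with the kernel and sum: 5·-1 + 3·-1 + 6·-1 + 1·1 + 4·3 + 0·-2 + 0·-2 + 0·3.

-1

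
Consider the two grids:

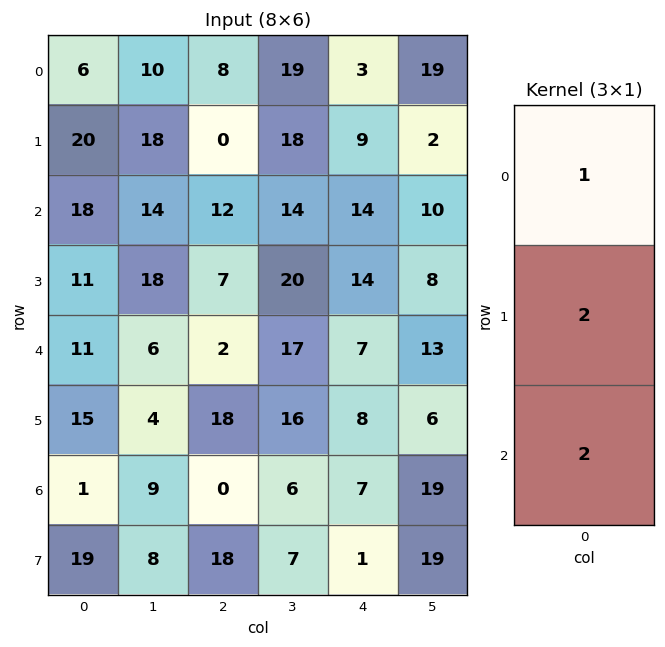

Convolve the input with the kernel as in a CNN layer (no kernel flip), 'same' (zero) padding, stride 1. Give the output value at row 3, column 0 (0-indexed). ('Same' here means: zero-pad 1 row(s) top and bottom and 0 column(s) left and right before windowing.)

The receptive field on the zero-padded input at this output position is [18 / 11 / 11]. Elementwise product with the kernel and sum: 18·1 + 11·2 + 11·2.

62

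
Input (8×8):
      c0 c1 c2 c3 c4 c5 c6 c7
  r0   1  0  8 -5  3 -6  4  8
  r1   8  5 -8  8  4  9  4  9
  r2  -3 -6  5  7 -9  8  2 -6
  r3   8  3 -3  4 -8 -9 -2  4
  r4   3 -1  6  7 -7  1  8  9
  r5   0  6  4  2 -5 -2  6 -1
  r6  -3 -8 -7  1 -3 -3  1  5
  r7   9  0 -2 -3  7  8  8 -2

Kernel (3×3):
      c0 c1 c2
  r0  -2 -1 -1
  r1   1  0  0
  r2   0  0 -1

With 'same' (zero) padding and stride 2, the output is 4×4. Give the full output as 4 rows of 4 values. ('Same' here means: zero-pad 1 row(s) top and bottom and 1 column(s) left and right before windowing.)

-5 -8 -14 -15
-16 -20 -13 -27
-17 -10 18 18
-6 -23 -4 -2

Output[0,0]: The receptive field on the zero-padded input at this output position is [0 0 0 / 0 1 0 / 0 8 5]. Elementwise product with the kernel and sum: 0·-2 + 0·-1 + 0·-1 + 0·1 + 5·-1.
Output[0,1]: The receptive field on the zero-padded input at this output position is [0 0 0 / 0 8 -5 / 5 -8 8]. Elementwise product with the kernel and sum: 0·-2 + 0·-1 + 0·-1 + 0·1 + 8·-1.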